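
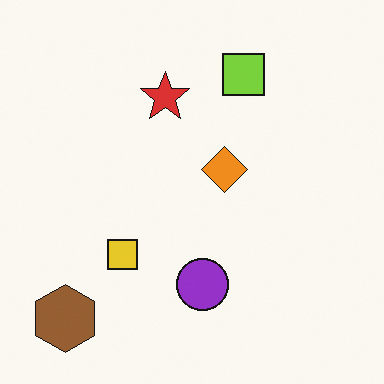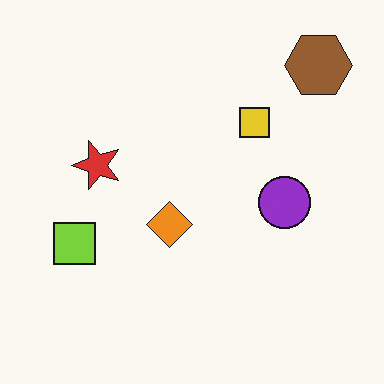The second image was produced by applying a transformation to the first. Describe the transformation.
This is the original image transposed (reflected across the top-left ↔ bottom-right diagonal).

Shapes have swapped their row and column positions — what was in the top-right is now in the bottom-left — a diagonal reflection.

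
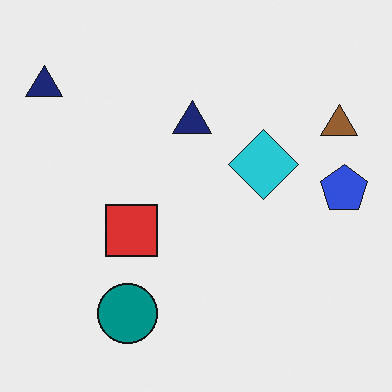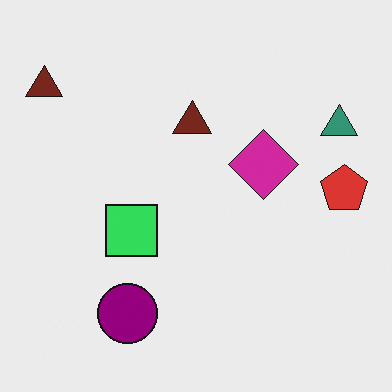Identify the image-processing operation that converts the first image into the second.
The transformation is: hue-shifted noticeably.

Every shape's color has rotated by the same amount around the hue wheel — a uniform hue shift.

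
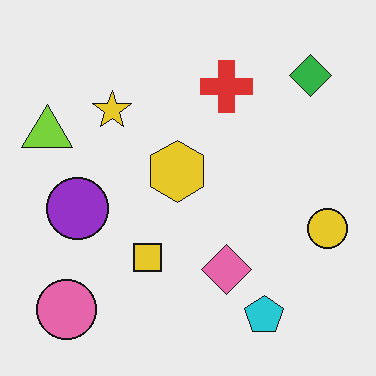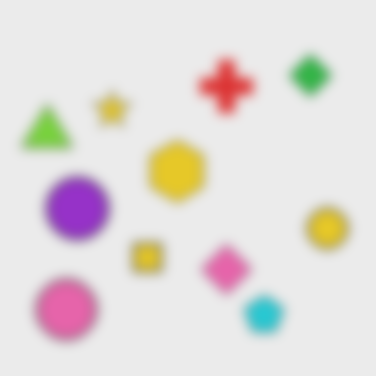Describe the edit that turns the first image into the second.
This is the original image heavily blurred.

Shape edges and outlines are uniformly softened across the whole image.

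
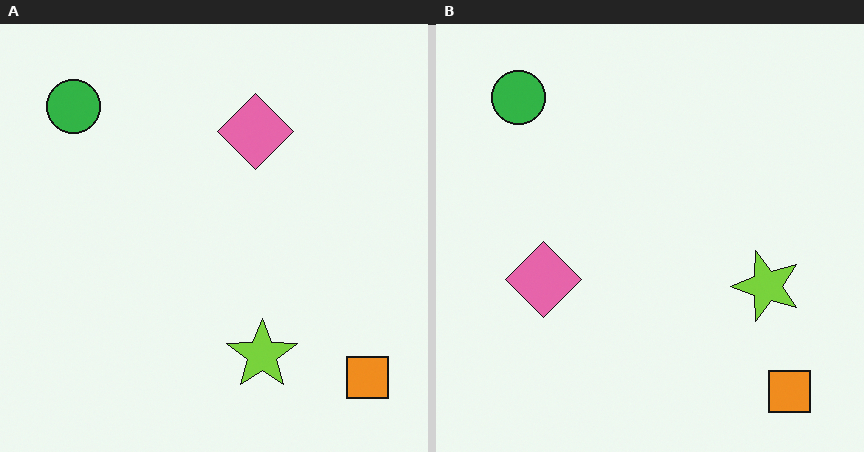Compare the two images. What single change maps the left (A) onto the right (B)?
Transposed (reflected across the top-left ↔ bottom-right diagonal).

Shapes have swapped their row and column positions — what was in the top-right is now in the bottom-left — a diagonal reflection.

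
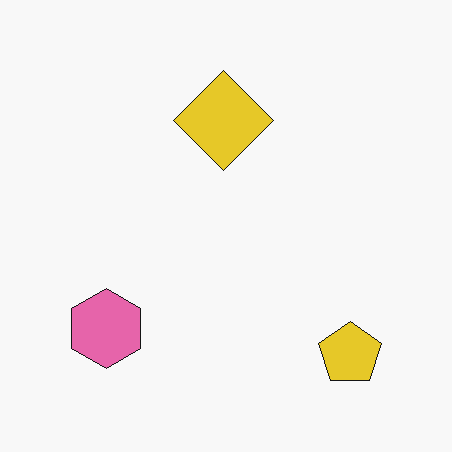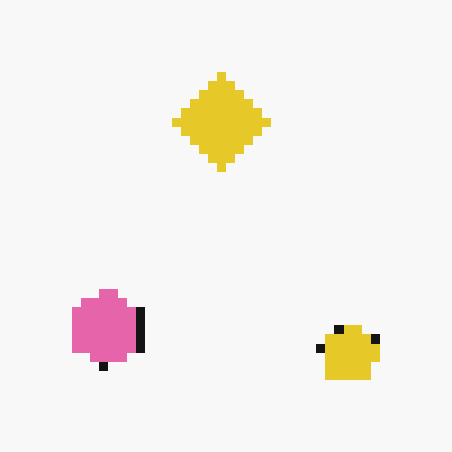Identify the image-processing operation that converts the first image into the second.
The image was coarsely pixelated.

Shapes are reduced to large square blocks; fine edges and outlines are lost — a downscale-then-upscale (mosaic) effect.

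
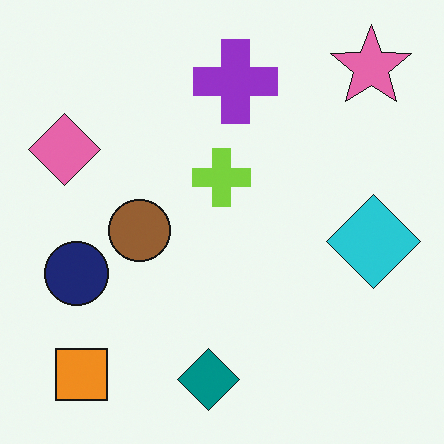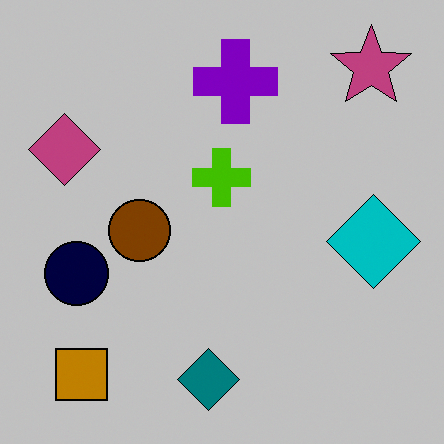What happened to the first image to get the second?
The second image is the first aggressively posterized.

Each flat color has snapped to a coarser quantized level — most visibly, the near-white background has dropped to a flat grey.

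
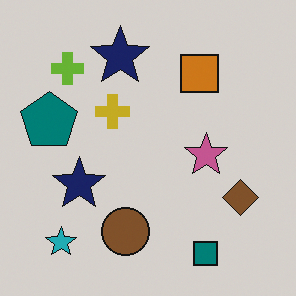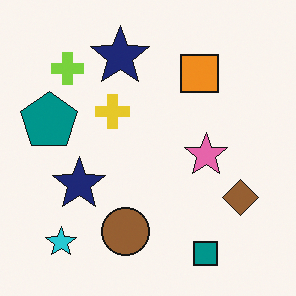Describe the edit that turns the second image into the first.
The image was darkened a little.

Every pixel — background and shapes alike — is uniformly darkened.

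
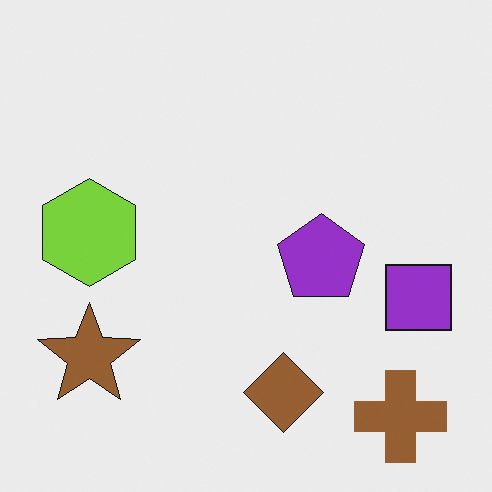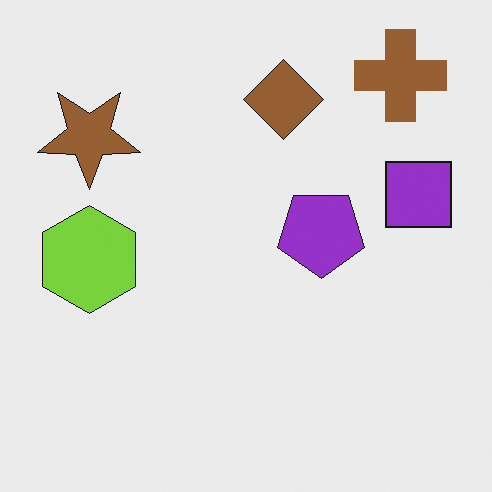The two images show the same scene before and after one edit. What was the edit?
The transformation is: flipped vertically (top ↔ bottom).

The brown cross is in the bottom-right of the first image and the top-right of the second — shapes on opposite sides of the horizontal midline have swapped in a mirror flip.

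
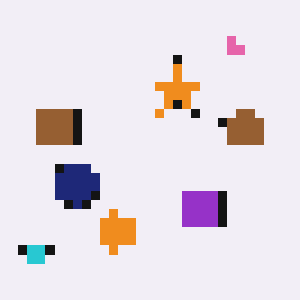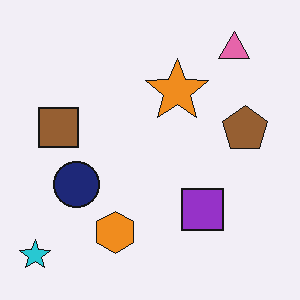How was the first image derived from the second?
This is the original image coarsely pixelated.

Shapes are reduced to large square blocks; fine edges and outlines are lost — a downscale-then-upscale (mosaic) effect.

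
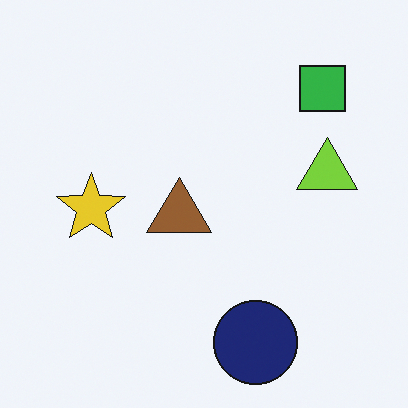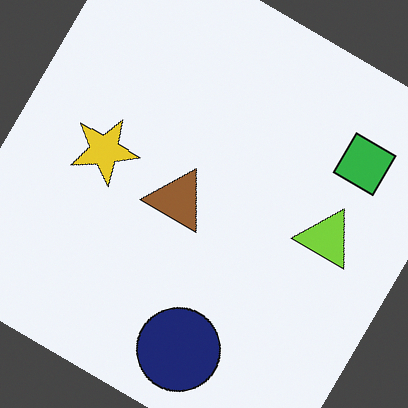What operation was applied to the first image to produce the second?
The image was rotated clockwise by a large amount — several tens of degrees.

Every shape is tilted by the same angle and the image corners show triangular fill wedges — a whole-image rotation by a non-right angle.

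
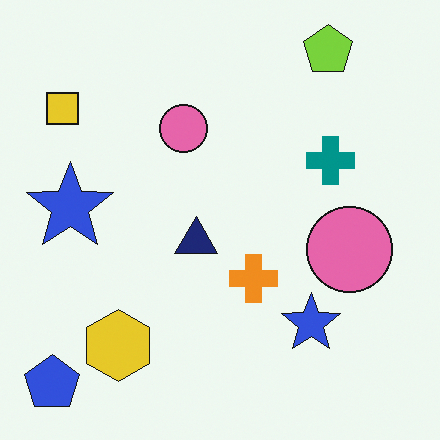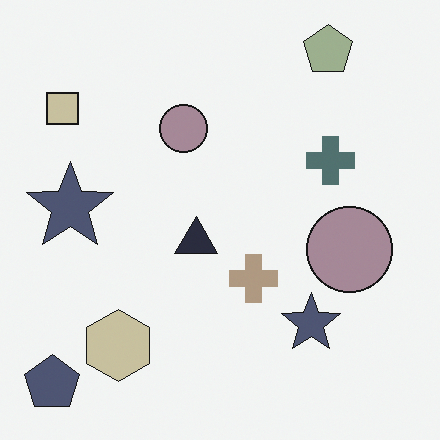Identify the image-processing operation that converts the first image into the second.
Heavily desaturated.

All colors are more muted and greyish — a global saturation change.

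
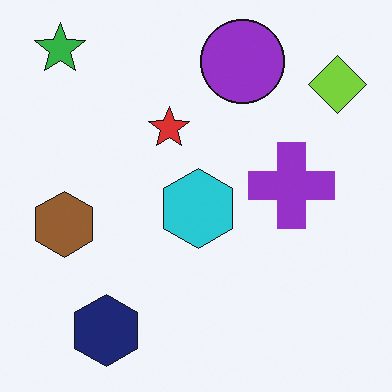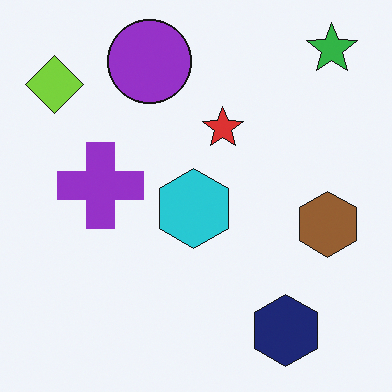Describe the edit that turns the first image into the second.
The second image is the first flipped horizontally (left ↔ right).

The lime diamond is in the top-right of the first image and the top-left of the second — shapes on opposite sides of the vertical midline have swapped in a mirror flip.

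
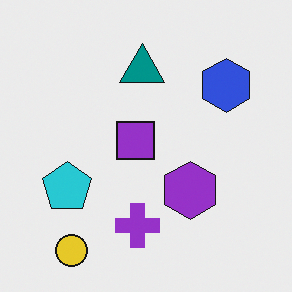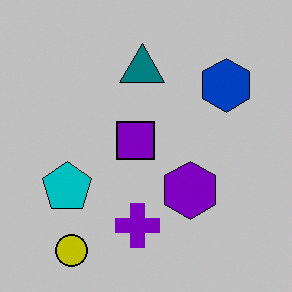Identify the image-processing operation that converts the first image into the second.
The image was heavily posterized to just a handful of flat colors.

Each flat color has snapped to a coarser quantized level — most visibly, the near-white background has dropped to a flat grey.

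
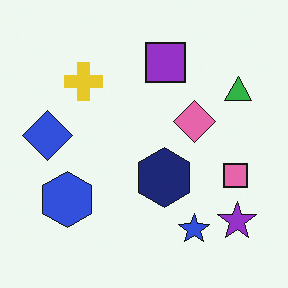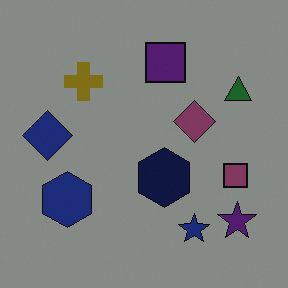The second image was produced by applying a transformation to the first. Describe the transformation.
It was substantially darkened.

Every pixel — background and shapes alike — is uniformly darkened.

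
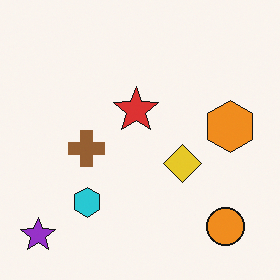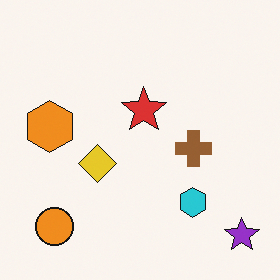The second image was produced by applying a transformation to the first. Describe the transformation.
This is the original image flipped horizontally (left ↔ right).

The purple star is in the bottom-left of the first image and the bottom-right of the second — shapes on opposite sides of the vertical midline have swapped in a mirror flip.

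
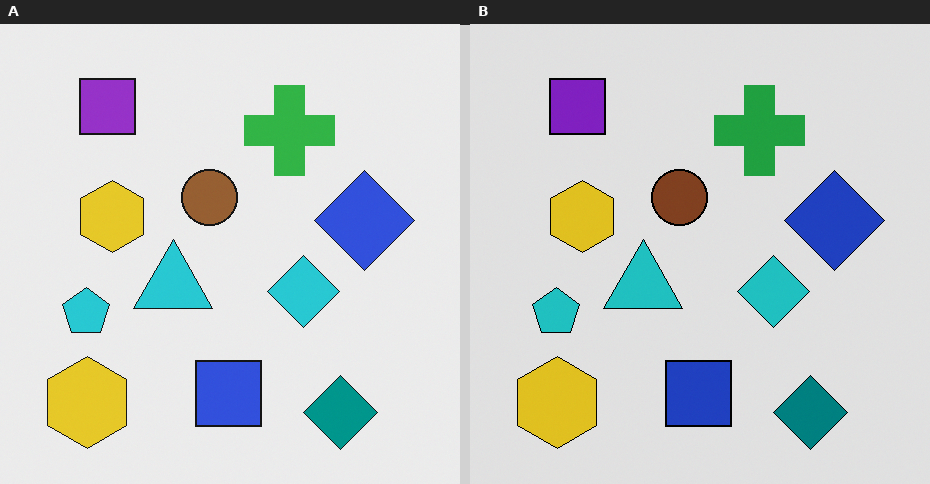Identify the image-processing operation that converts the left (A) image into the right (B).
Moderately posterized.

Each flat color has snapped to a coarser quantized level — most visibly, the near-white background has dropped to a flat grey.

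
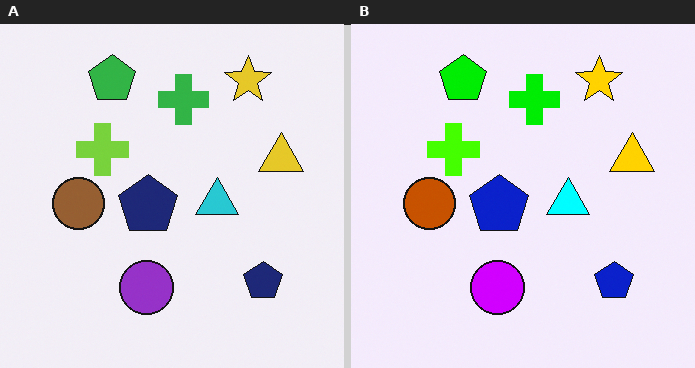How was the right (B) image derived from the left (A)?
It was heavily oversaturated.

All colors are more vivid — a global saturation change.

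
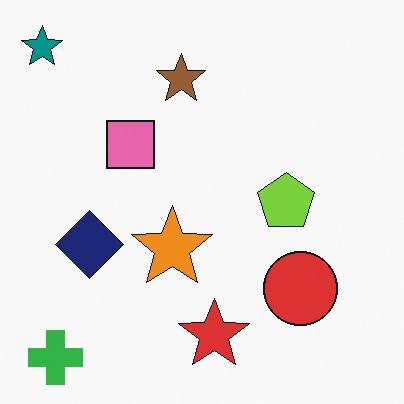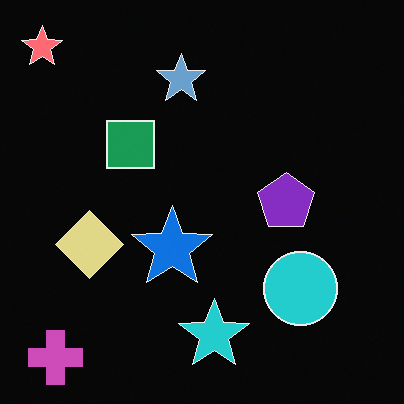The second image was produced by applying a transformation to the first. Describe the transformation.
Color-inverted (negative).

The light background has become dark and every shape's color is its complement — a photographic negative.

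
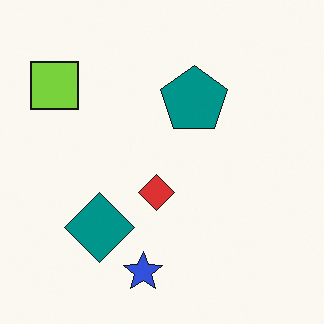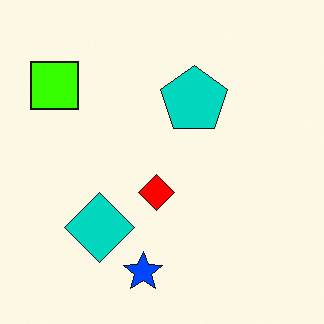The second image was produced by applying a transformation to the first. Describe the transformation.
It was made much more vivid (saturation change).

All colors are more vivid — a global saturation change.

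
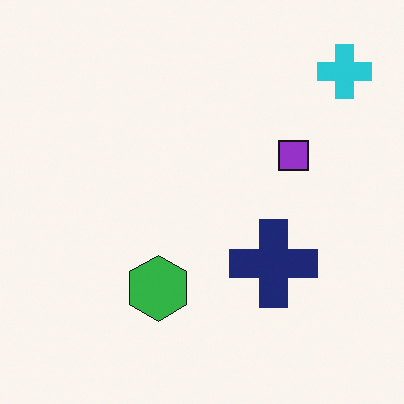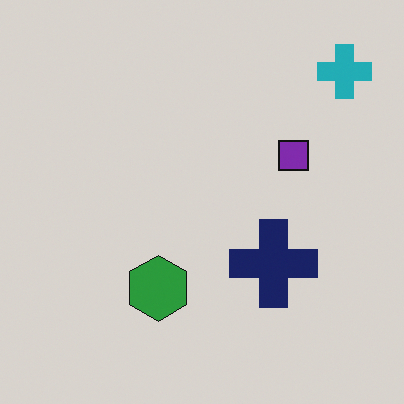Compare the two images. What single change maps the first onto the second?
This is the original image darkened a little.

Every pixel — background and shapes alike — is uniformly darkened.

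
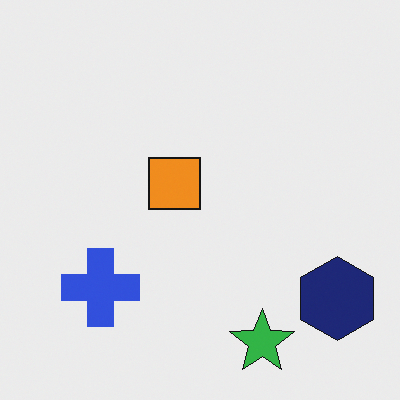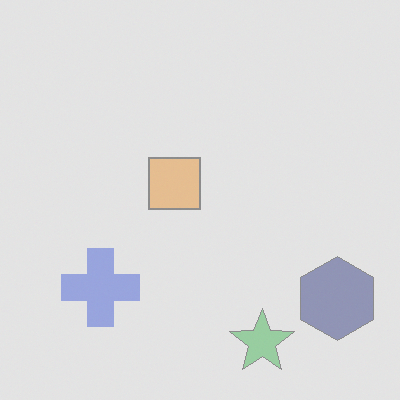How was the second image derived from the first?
The image was given much lower contrast.

Tones are pushed toward mid-grey across the whole image — a global contrast change.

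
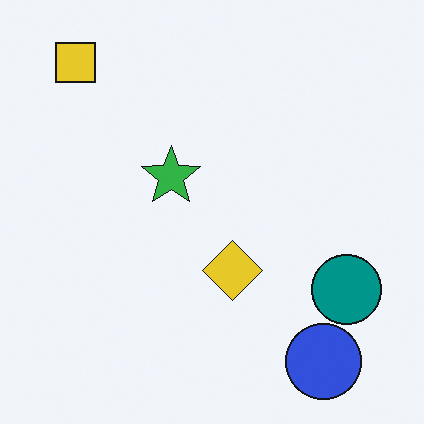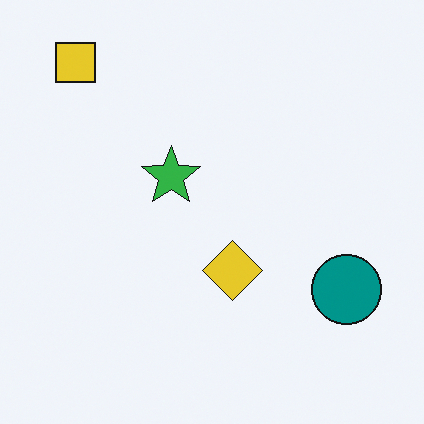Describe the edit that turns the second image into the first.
This is the original image overlaid with an additional blue circle.

A blue circle appears in the first image that is absent from the second.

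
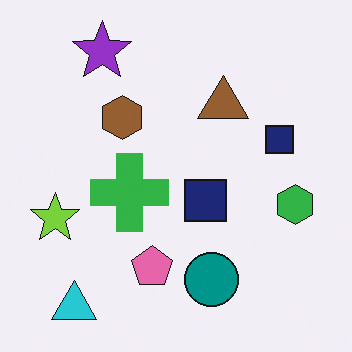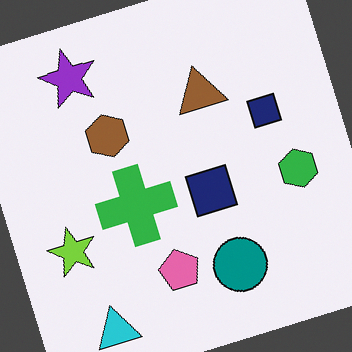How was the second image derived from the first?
This is the original image rotated counter-clockwise by a moderate amount.

Every shape is tilted by the same angle and the image corners show triangular fill wedges — a whole-image rotation by a non-right angle.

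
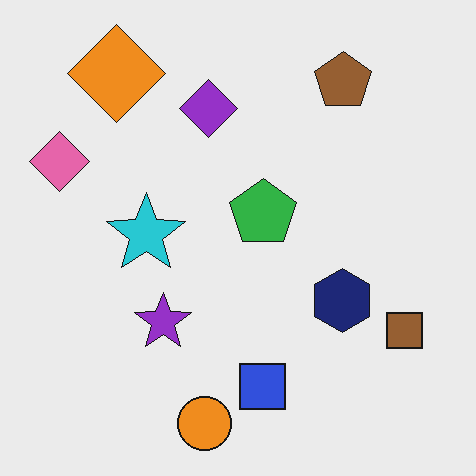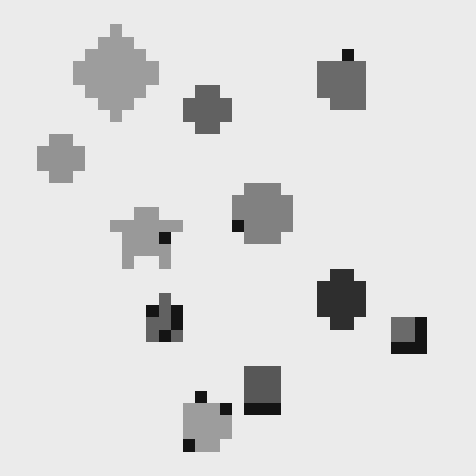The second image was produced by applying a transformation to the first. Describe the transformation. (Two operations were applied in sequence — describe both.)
It was converted to grayscale, then coarsely pixelated.

All color is removed — every shape is now a shade of grey. Shapes are reduced to large square blocks; fine edges and outlines are lost — a downscale-then-upscale (mosaic) effect.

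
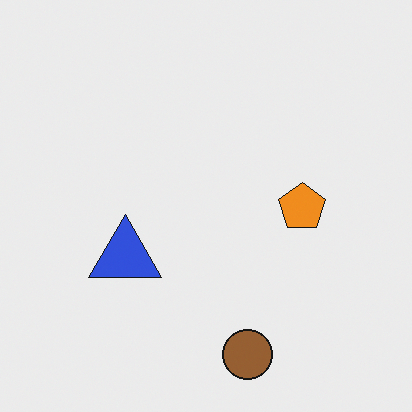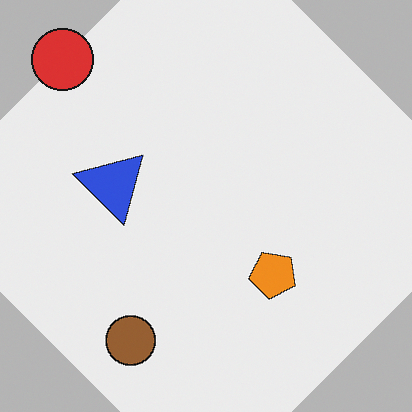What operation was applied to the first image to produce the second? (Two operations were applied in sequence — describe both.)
This is the original image rotated clockwise by a large amount — several tens of degrees, then overlaid with an additional red circle.

Every shape is tilted by the same angle and the image corners show triangular fill wedges — a whole-image rotation by a non-right angle. A red circle appears in the second image that is absent from the first.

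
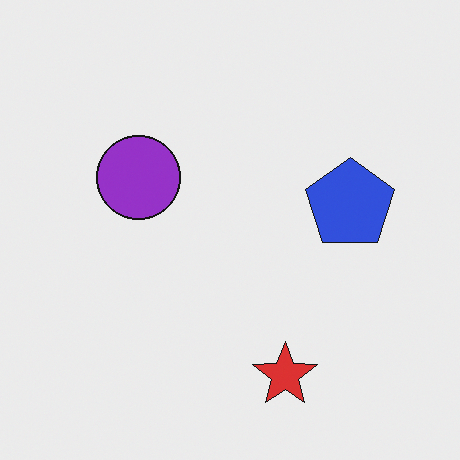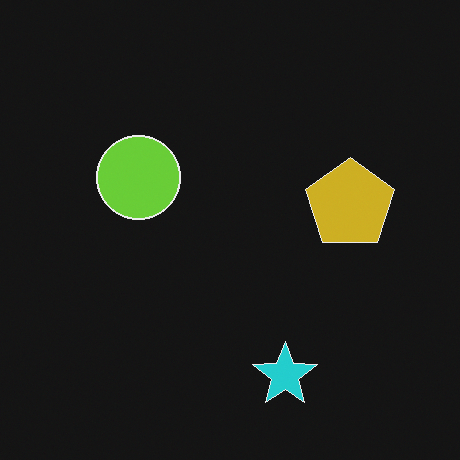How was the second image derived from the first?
Color-inverted (negative).

The light background has become dark and every shape's color is its complement — a photographic negative.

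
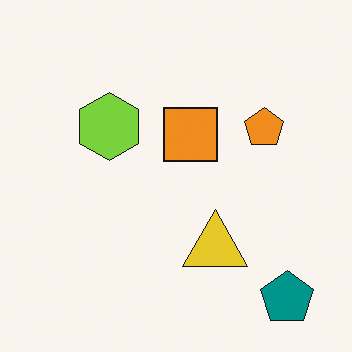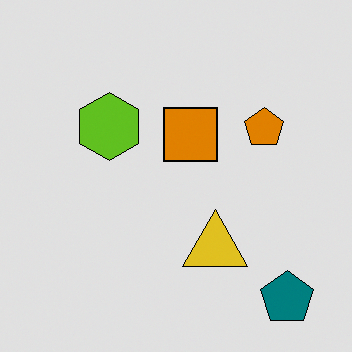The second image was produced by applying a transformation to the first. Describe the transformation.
The transformation is: moderately posterized.

Each flat color has snapped to a coarser quantized level — most visibly, the near-white background has dropped to a flat grey.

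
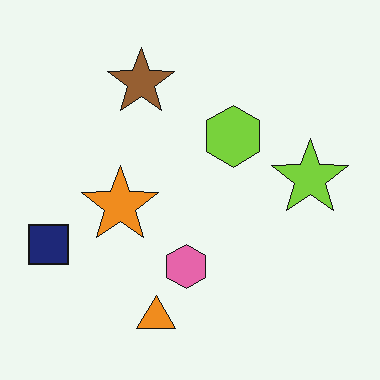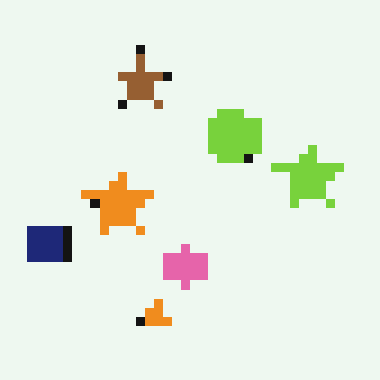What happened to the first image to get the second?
The transformation is: heavily pixelated into large blocks.

Shapes are reduced to large square blocks; fine edges and outlines are lost — a downscale-then-upscale (mosaic) effect.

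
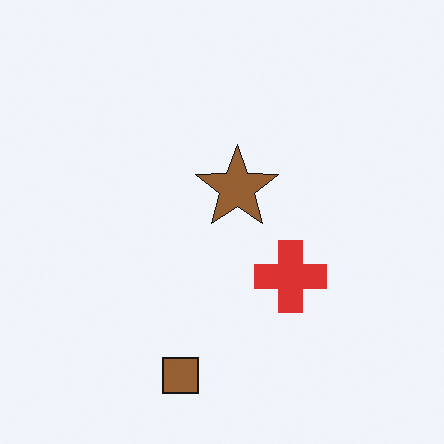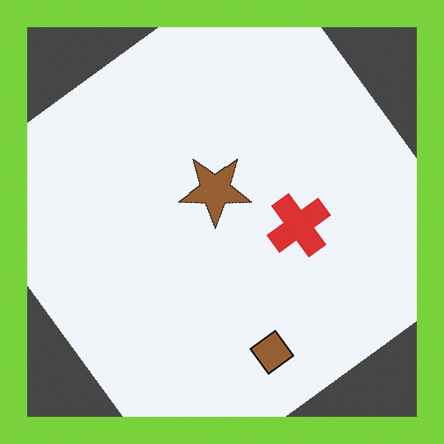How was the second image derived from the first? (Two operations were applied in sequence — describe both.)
It was rotated counter-clockwise by a large amount — several tens of degrees, then framed with a lime border.

Every shape is tilted by the same angle and the image corners show triangular fill wedges — a whole-image rotation by a non-right angle. A solid lime frame runs around the edge of the second image, with the content slightly shrunk inside it.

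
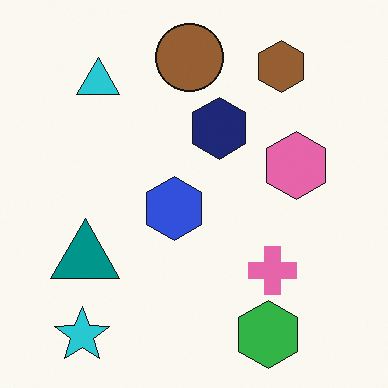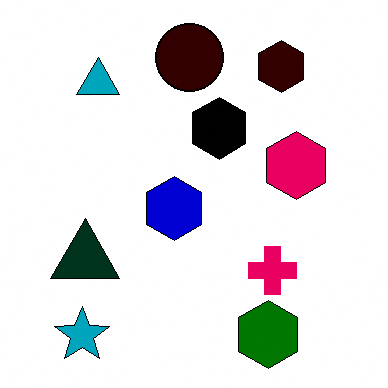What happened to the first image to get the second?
The second image is the first given much higher contrast.

Tones are pushed away from mid-grey across the whole image — a global contrast change.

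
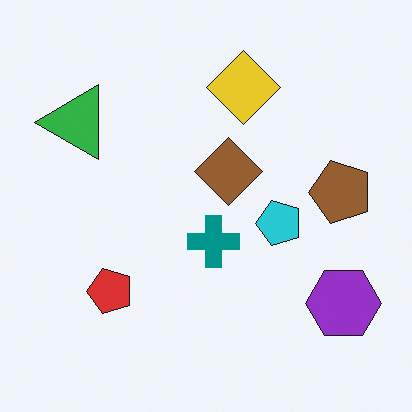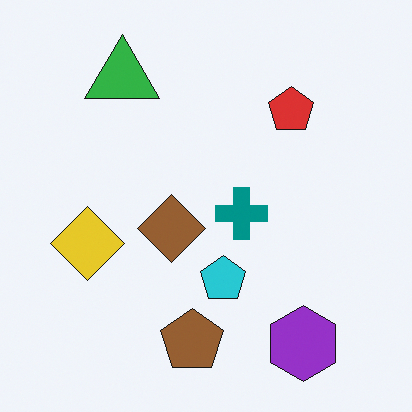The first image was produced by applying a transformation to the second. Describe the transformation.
The image was transposed (reflected across the top-left ↔ bottom-right diagonal).

Shapes have swapped their row and column positions — what was in the top-right is now in the bottom-left — a diagonal reflection.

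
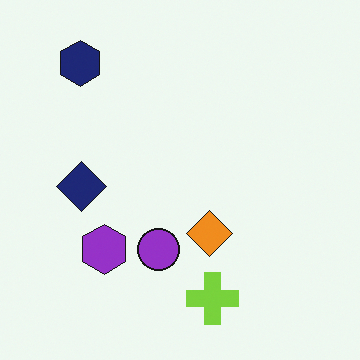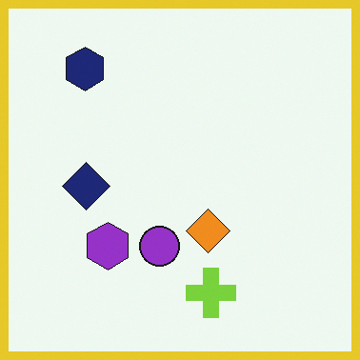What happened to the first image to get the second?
Framed with a yellow border.

A solid yellow frame runs around the edge of the second image, with the content slightly shrunk inside it.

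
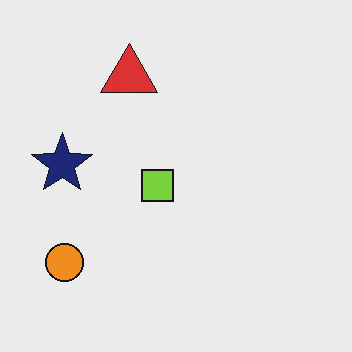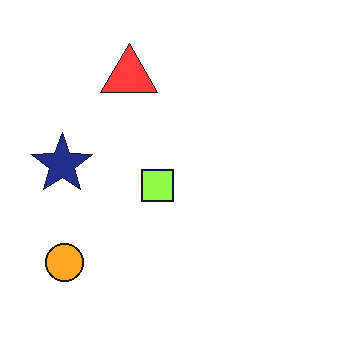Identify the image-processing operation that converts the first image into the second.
The second image is the first slightly brightened.

Every pixel — background and shapes alike — is uniformly brightened.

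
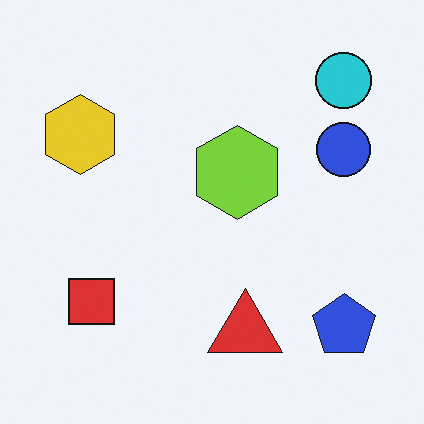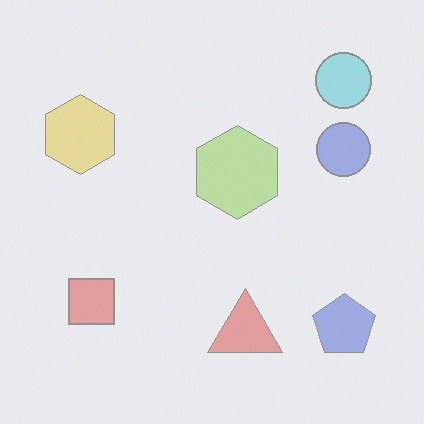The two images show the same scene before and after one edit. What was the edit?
The image was washed out (contrast reduced).

Tones are pushed toward mid-grey across the whole image — a global contrast change.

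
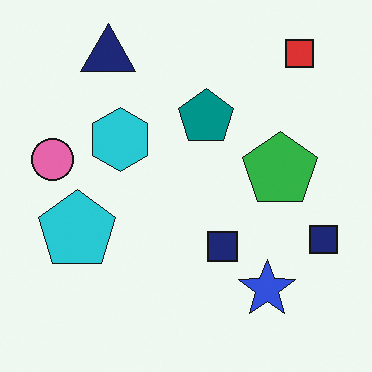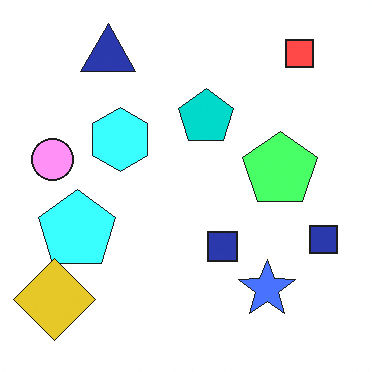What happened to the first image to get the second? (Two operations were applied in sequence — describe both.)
The image was noticeably brightened, then overlaid with an additional yellow diamond.

Every pixel — background and shapes alike — is uniformly brightened. A yellow diamond appears in the second image that is absent from the first.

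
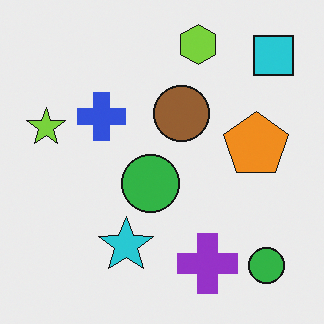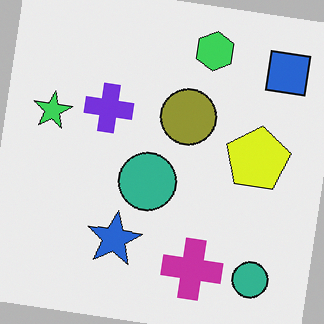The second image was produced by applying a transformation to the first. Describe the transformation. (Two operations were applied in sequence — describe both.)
It was hue-shifted by a small amount, then rotated clockwise by a small amount.

Every shape's color has rotated by the same amount around the hue wheel — a uniform hue shift. Every shape is tilted by the same angle and the image corners show triangular fill wedges — a whole-image rotation by a non-right angle.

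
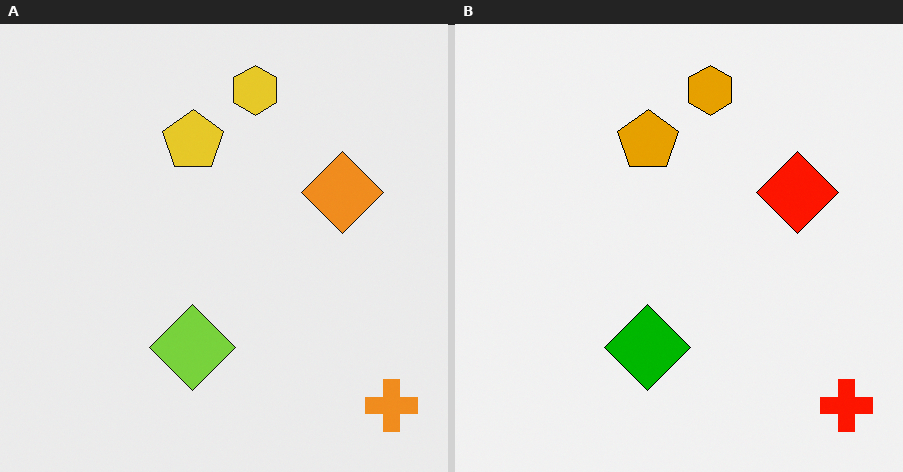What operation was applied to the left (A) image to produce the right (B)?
Given much higher contrast.

Tones are pushed away from mid-grey across the whole image — a global contrast change.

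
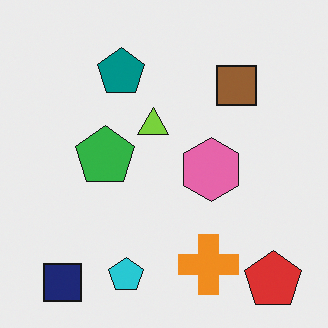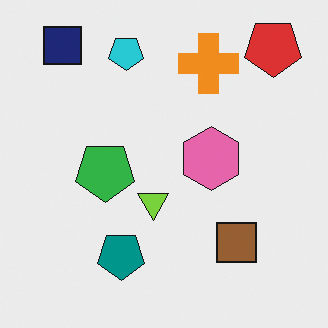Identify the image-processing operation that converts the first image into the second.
The image was flipped vertically (top ↔ bottom).

The navy square is in the bottom-left of the first image and the top-left of the second — shapes on opposite sides of the horizontal midline have swapped in a mirror flip.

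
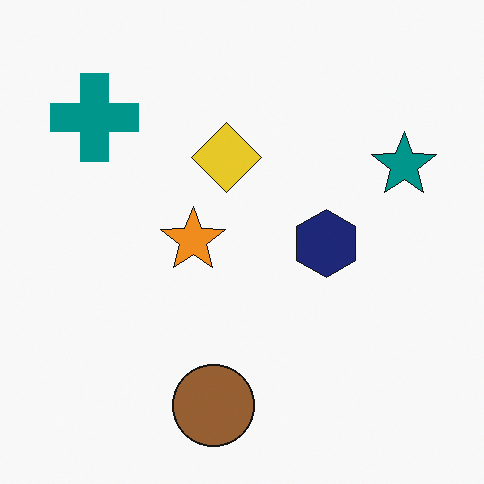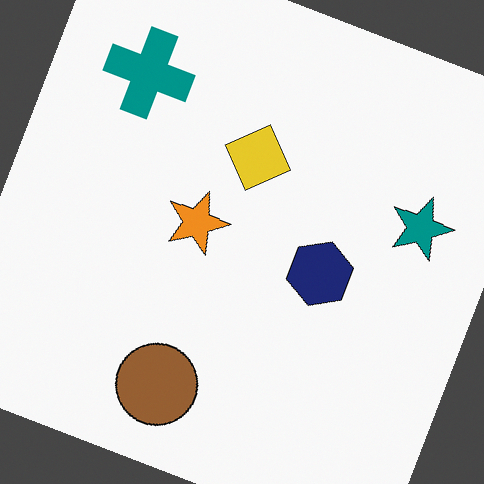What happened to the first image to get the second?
Rotated clockwise by a moderate amount.

Every shape is tilted by the same angle and the image corners show triangular fill wedges — a whole-image rotation by a non-right angle.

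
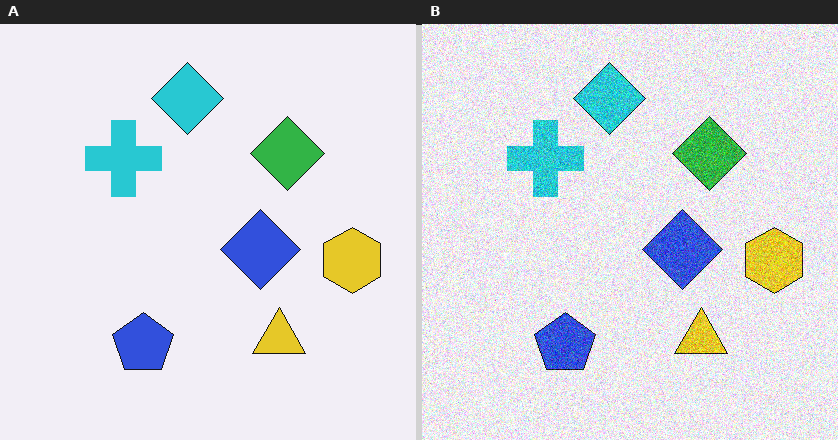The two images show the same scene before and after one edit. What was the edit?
The image was degraded with strong gaussian noise.

Random speckle covers the whole image, including the flat background.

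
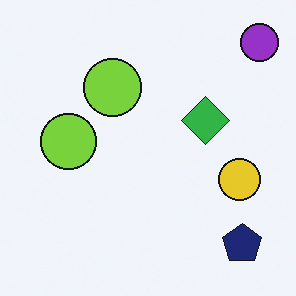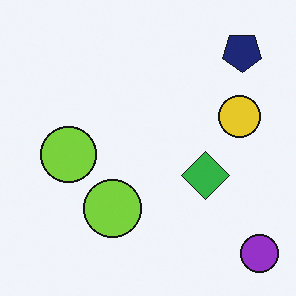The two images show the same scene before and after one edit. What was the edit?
The transformation is: flipped vertically (top ↔ bottom).

The purple circle is in the top-right of the first image and the bottom-right of the second — shapes on opposite sides of the horizontal midline have swapped in a mirror flip.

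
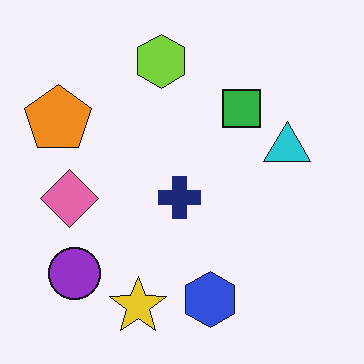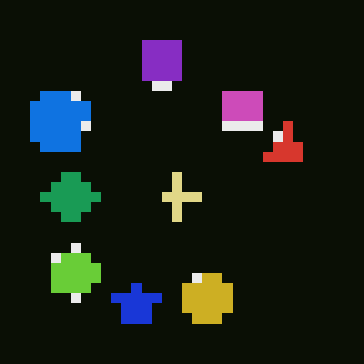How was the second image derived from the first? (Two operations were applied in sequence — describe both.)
It was heavily pixelated into large blocks, then color-inverted (negative).

Shapes are reduced to large square blocks; fine edges and outlines are lost — a downscale-then-upscale (mosaic) effect. The light background has become dark and every shape's color is its complement — a photographic negative.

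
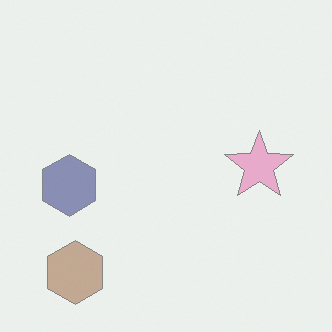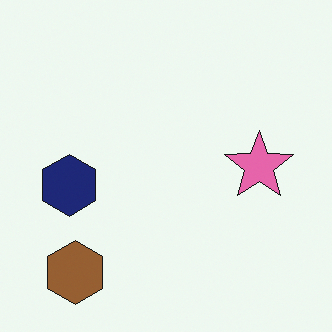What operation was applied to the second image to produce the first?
This is the original image given much lower contrast.

Tones are pushed toward mid-grey across the whole image — a global contrast change.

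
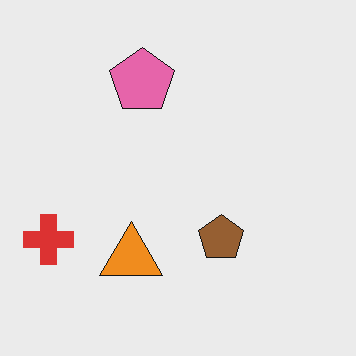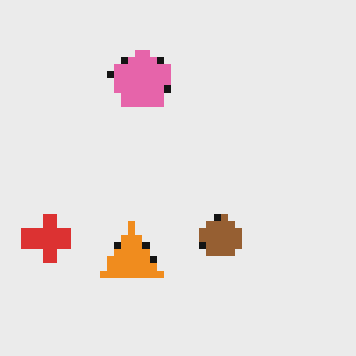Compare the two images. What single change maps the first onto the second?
The transformation is: pixelated into visible square blocks.

Shapes are reduced to large square blocks; fine edges and outlines are lost — a downscale-then-upscale (mosaic) effect.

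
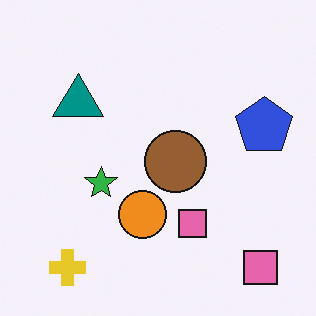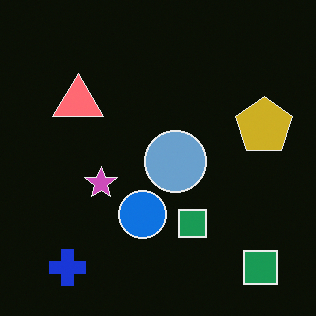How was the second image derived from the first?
The transformation is: color-inverted (negative).

The light background has become dark and every shape's color is its complement — a photographic negative.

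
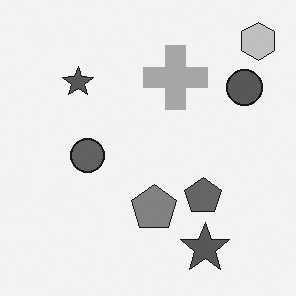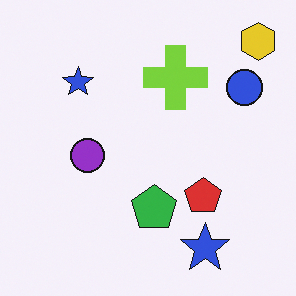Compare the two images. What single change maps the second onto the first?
It was converted to grayscale.

All color is removed — every shape is now a shade of grey.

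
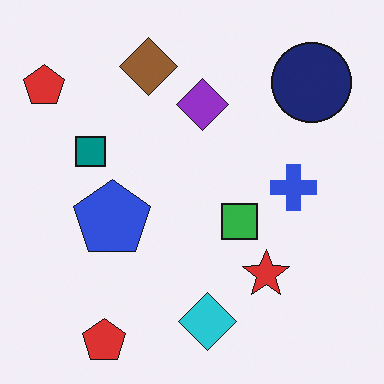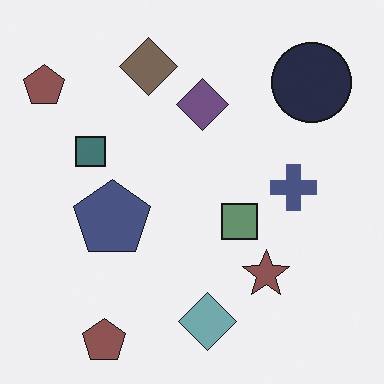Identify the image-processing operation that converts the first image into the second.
The second image is the first made much more muted (saturation change).

All colors are more muted and greyish — a global saturation change.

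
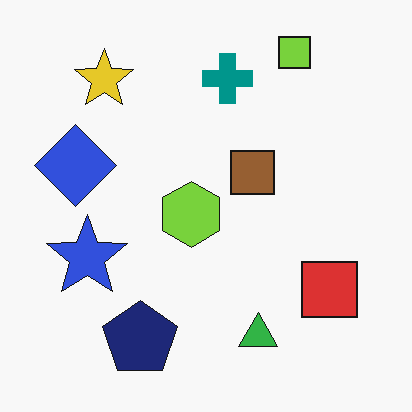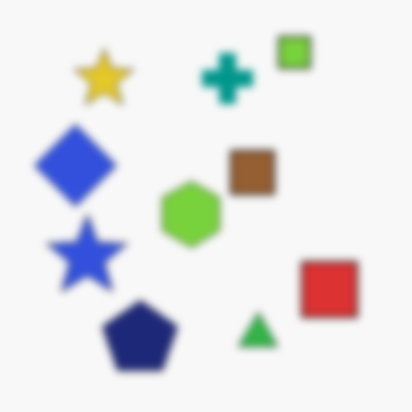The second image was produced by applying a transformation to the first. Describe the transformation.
This is the original image moderately blurred.

Shape edges and outlines are uniformly softened across the whole image.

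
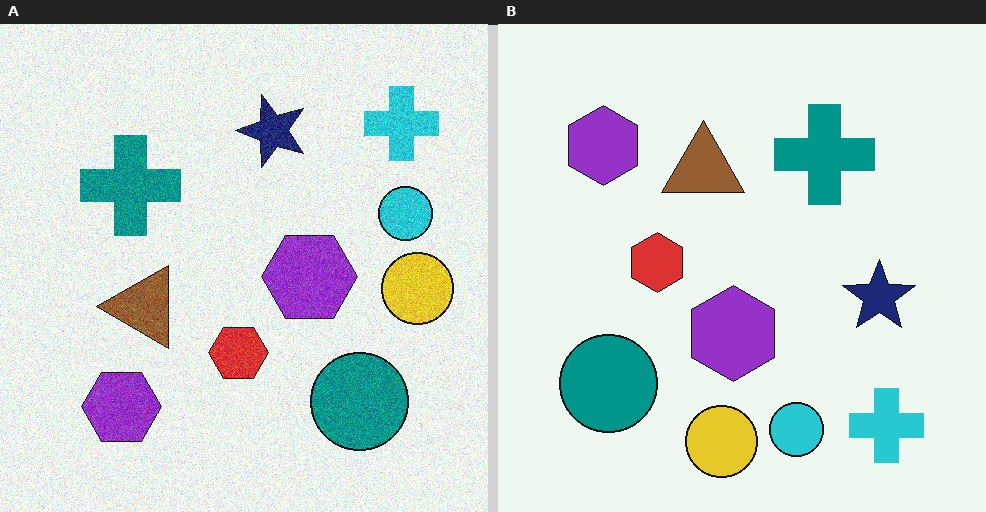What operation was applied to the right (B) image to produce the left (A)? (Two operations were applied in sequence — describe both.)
This is the original image rotated 90° counter-clockwise, then degraded with visible gaussian noise.

The cyan cross sits in the bottom-right of the right (B) image and the top-right of the left (A) — consistent with a whole-image 90° counter-clockwise rotation. Random speckle covers the whole image, including the flat background.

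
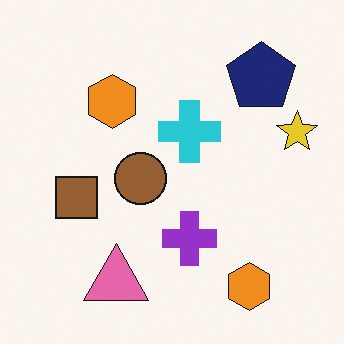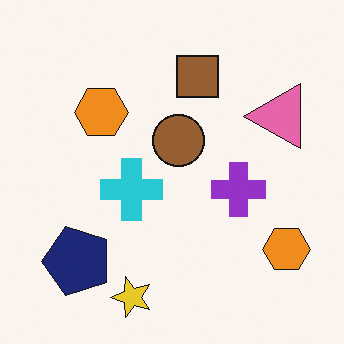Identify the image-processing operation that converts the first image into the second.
It was transposed (reflected across the top-left ↔ bottom-right diagonal).

Shapes have swapped their row and column positions — what was in the top-right is now in the bottom-left — a diagonal reflection.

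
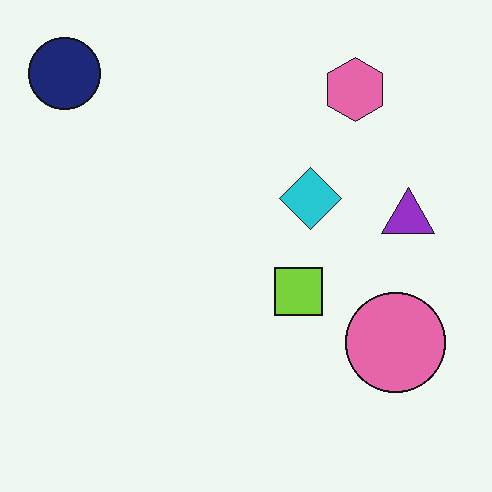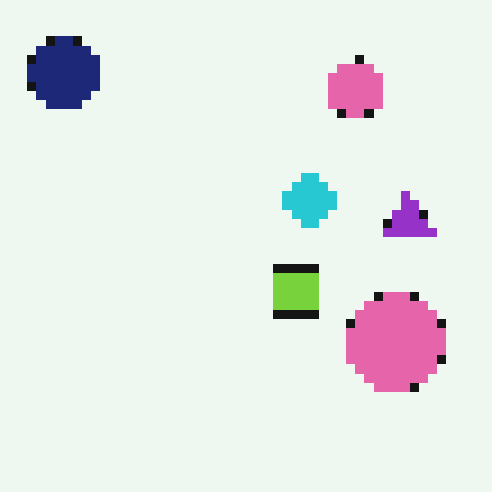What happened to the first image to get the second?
Coarsely pixelated.

Shapes are reduced to large square blocks; fine edges and outlines are lost — a downscale-then-upscale (mosaic) effect.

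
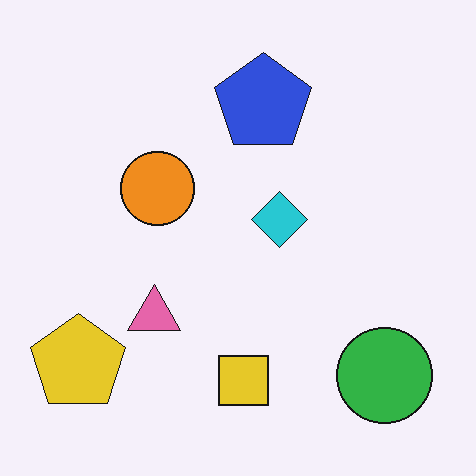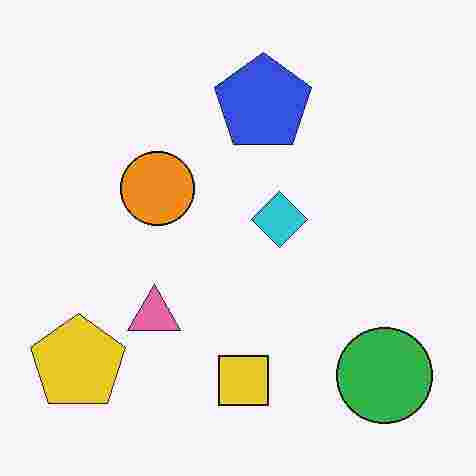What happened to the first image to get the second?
It was heavily JPEG-compressed with obvious blocking artifacts.

Blocky 8×8 compression artifacts appear around shape edges and the flat background shows ringing — characteristic JPEG degradation.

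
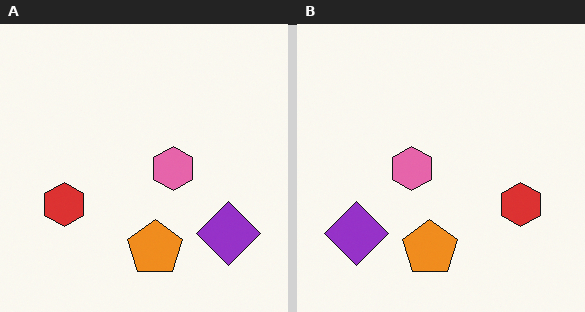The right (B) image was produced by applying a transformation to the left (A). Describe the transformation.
Flipped horizontally (left ↔ right).

The purple diamond is in the bottom-right of the left (A) image and the bottom-left of the right (B) — shapes on opposite sides of the vertical midline have swapped in a mirror flip.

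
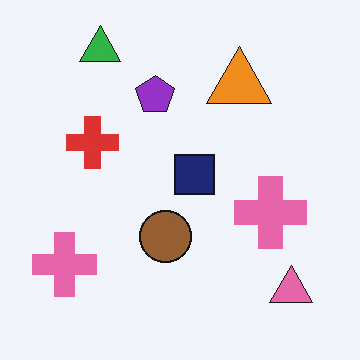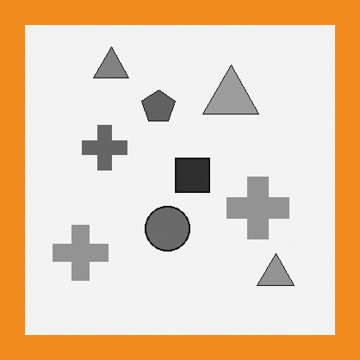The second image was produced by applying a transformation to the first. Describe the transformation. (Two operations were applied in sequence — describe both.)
The image was converted to grayscale, then framed with a orange border.

All color is removed — every shape is now a shade of grey. A solid orange frame runs around the edge of the second image, with the content slightly shrunk inside it.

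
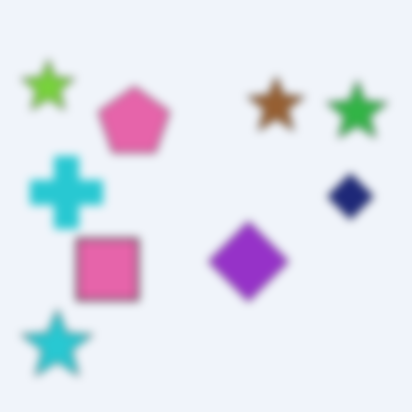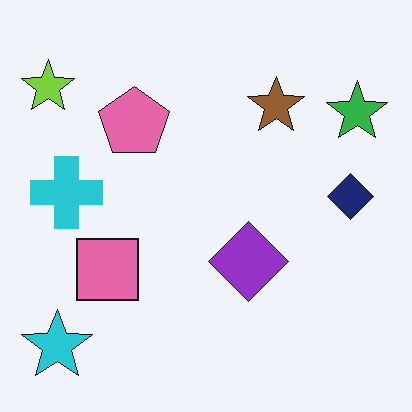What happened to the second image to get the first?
The image was moderately blurred.

Shape edges and outlines are uniformly softened across the whole image.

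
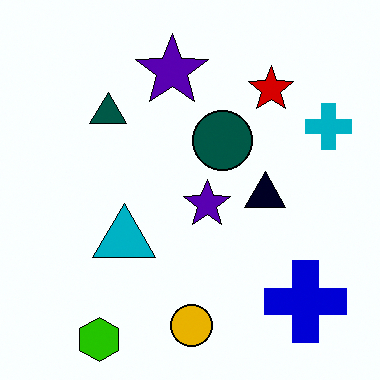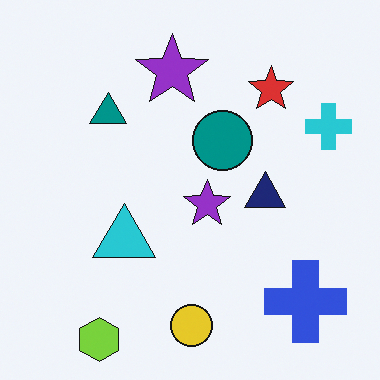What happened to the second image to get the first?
This is the original image given much higher contrast.

Tones are pushed away from mid-grey across the whole image — a global contrast change.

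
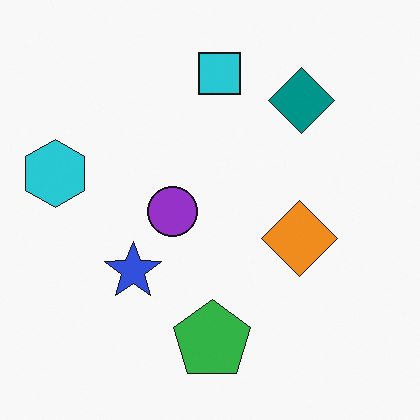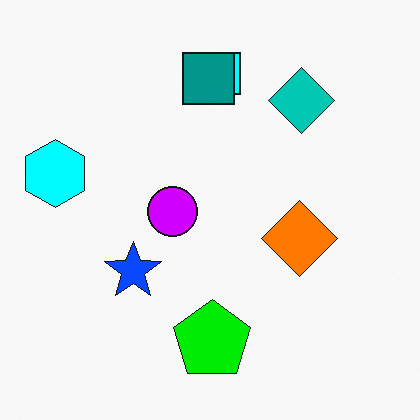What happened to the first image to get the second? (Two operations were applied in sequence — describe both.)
The transformation is: heavily oversaturated, then overlaid with an additional teal square.

All colors are more vivid — a global saturation change. A teal square appears in the second image that is absent from the first.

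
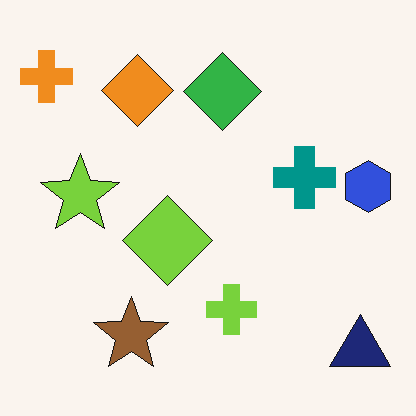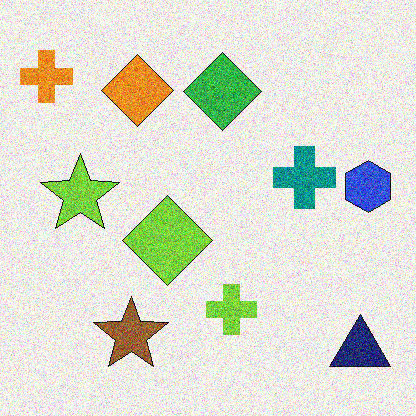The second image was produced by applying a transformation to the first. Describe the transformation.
It was degraded with strong gaussian noise.

Random speckle covers the whole image, including the flat background.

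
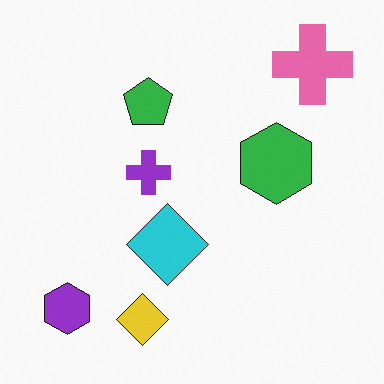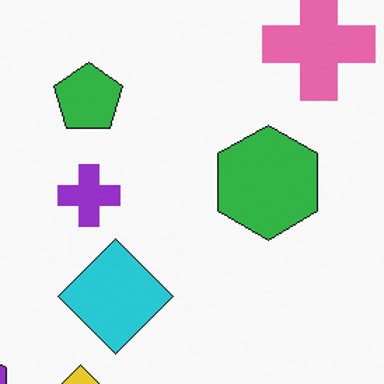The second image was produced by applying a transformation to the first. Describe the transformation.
The second image is the first cropped to a modestly smaller region and rescaled.

The visible shapes are larger and the field of view is narrower; shapes near the original edges may be partly or wholly outside the frame — a crop-and-rescale.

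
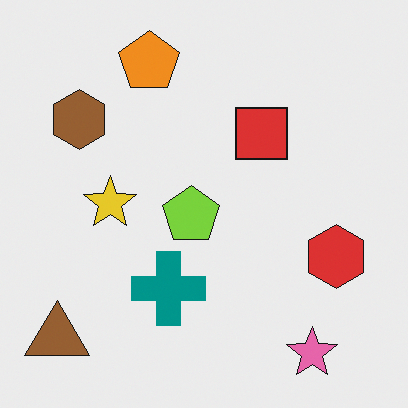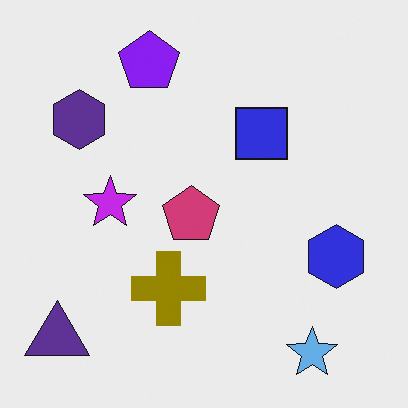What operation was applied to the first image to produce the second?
Hue-shifted by a large amount.

Every shape's color has rotated by the same amount around the hue wheel — a uniform hue shift.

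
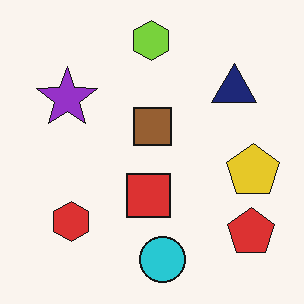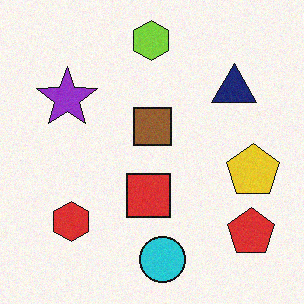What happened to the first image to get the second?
It was degraded with subtle gaussian noise.

Random speckle covers the whole image, including the flat background.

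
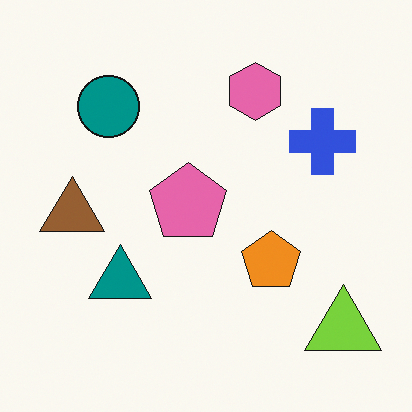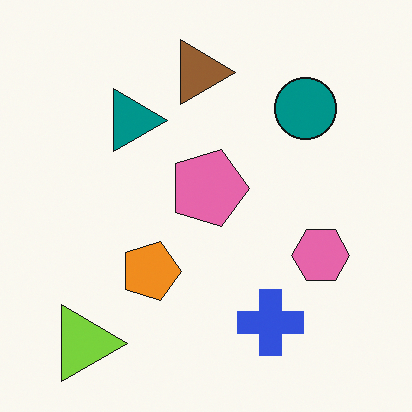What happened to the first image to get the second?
The image was rotated 90° clockwise.

The lime triangle sits in the bottom-right of the first image and the bottom-left of the second — consistent with a whole-image 90° clockwise rotation.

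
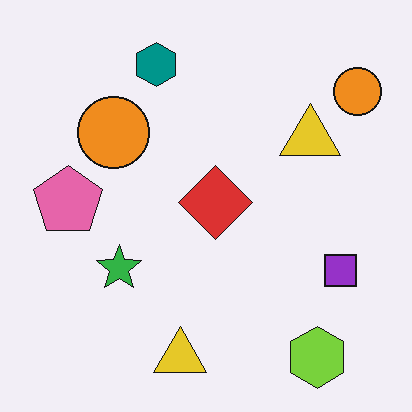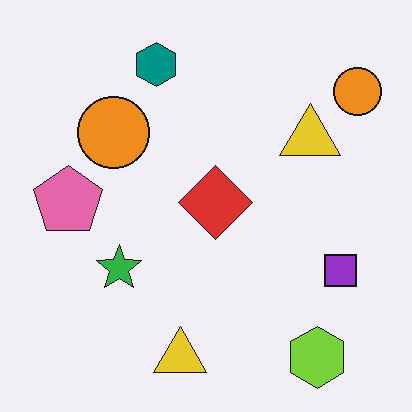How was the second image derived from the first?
The image was given moderate JPEG compression.

Blocky 8×8 compression artifacts appear around shape edges and the flat background shows ringing — characteristic JPEG degradation.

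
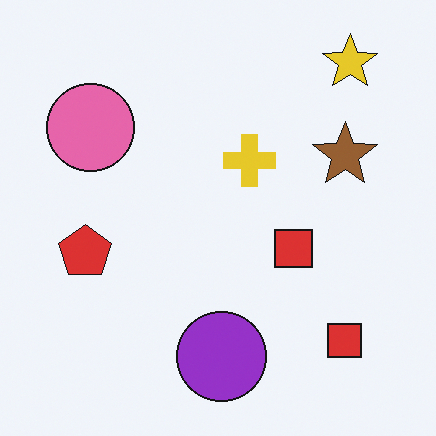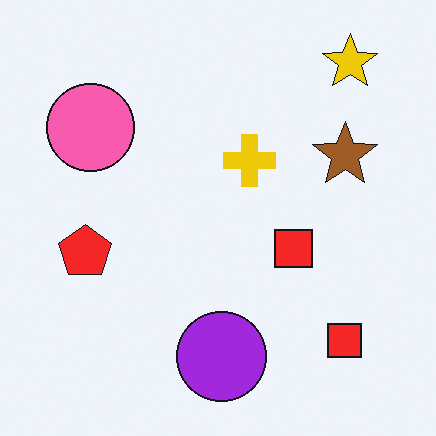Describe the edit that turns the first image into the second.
The image was slightly oversaturated.

All colors are more vivid — a global saturation change.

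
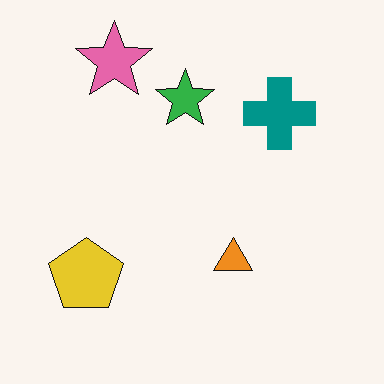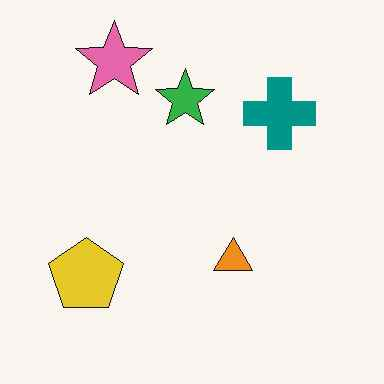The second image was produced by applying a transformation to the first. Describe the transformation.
The second image is the first JPEG-compressed with visible artifacts.

Blocky 8×8 compression artifacts appear around shape edges and the flat background shows ringing — characteristic JPEG degradation.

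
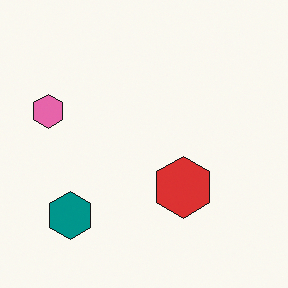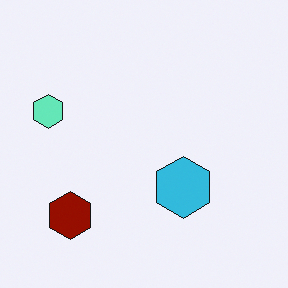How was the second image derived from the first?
Hue-shifted by a large amount.

Every shape's color has rotated by the same amount around the hue wheel — a uniform hue shift.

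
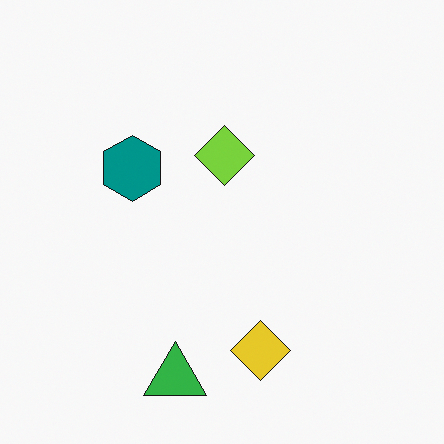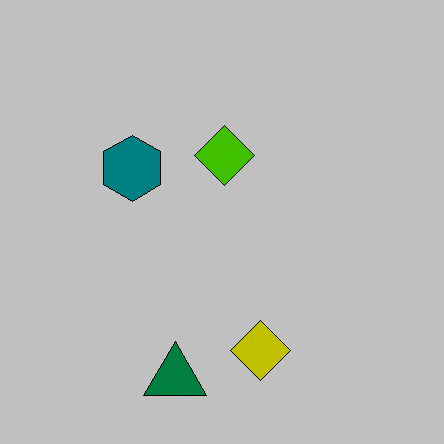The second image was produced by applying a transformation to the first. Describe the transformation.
Aggressively posterized.

Each flat color has snapped to a coarser quantized level — most visibly, the near-white background has dropped to a flat grey.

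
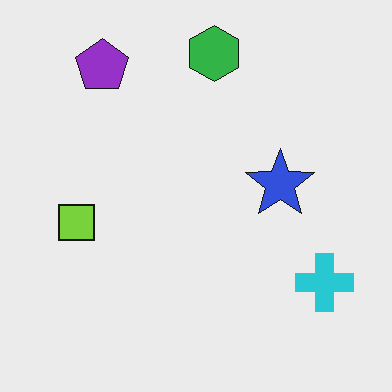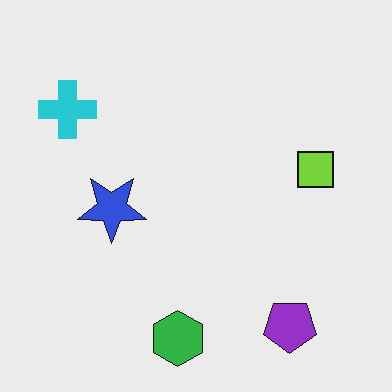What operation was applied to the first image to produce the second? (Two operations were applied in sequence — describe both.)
The image was rotated 180°, then given moderate JPEG compression.

The purple pentagon sits in the top-left of the first image and the bottom-right of the second — consistent with a whole-image 180° rotation. Blocky 8×8 compression artifacts appear around shape edges and the flat background shows ringing — characteristic JPEG degradation.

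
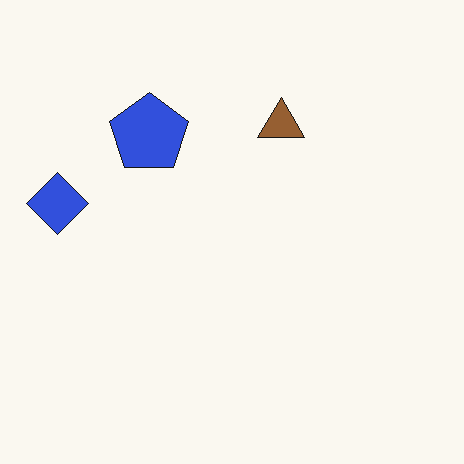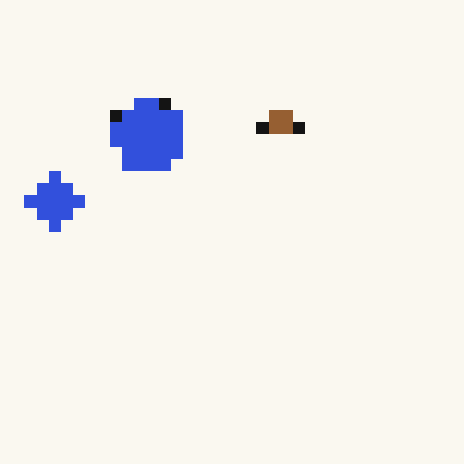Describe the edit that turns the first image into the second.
The second image is the first coarsely pixelated.

Shapes are reduced to large square blocks; fine edges and outlines are lost — a downscale-then-upscale (mosaic) effect.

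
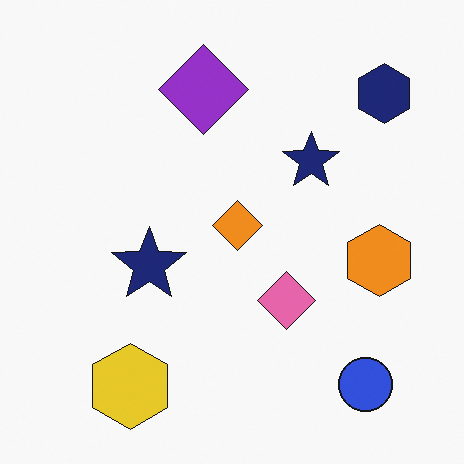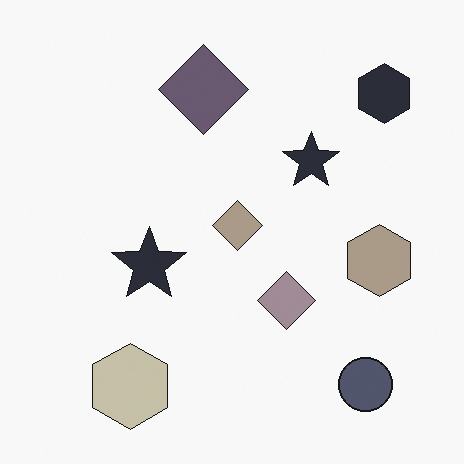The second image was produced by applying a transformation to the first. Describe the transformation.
Heavily desaturated.

All colors are more muted and greyish — a global saturation change.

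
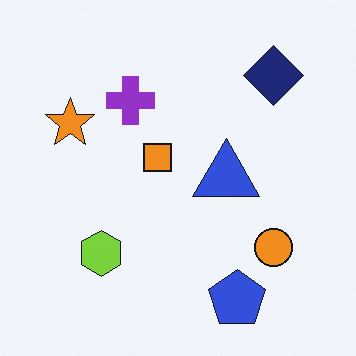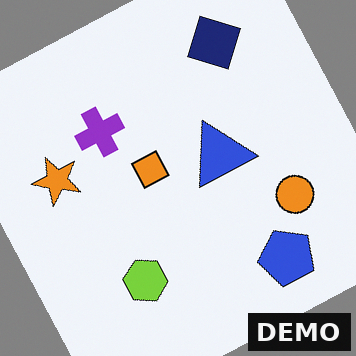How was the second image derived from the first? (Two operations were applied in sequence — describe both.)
The image was rotated counter-clockwise by a clearly visible amount, then watermarked with the text "DEMO" in the lower-right corner.

Every shape is tilted by the same angle and the image corners show triangular fill wedges — a whole-image rotation by a non-right angle. A dark label reading "DEMO" appears in the lower-right corner.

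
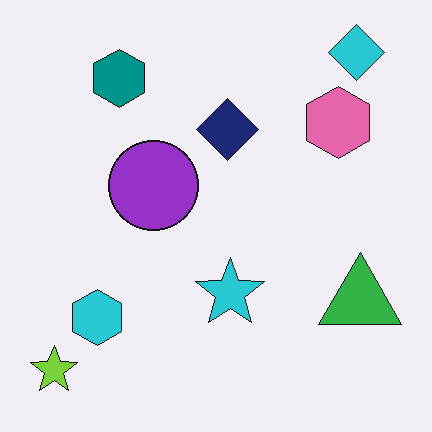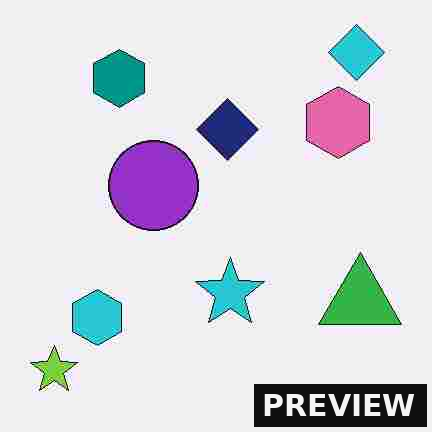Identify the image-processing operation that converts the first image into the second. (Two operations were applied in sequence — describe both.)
The transformation is: degraded with heavy JPEG compression, then watermarked with the text "PREVIEW" in the lower-right corner.

Blocky 8×8 compression artifacts appear around shape edges and the flat background shows ringing — characteristic JPEG degradation. A dark label reading "PREVIEW" appears in the lower-right corner.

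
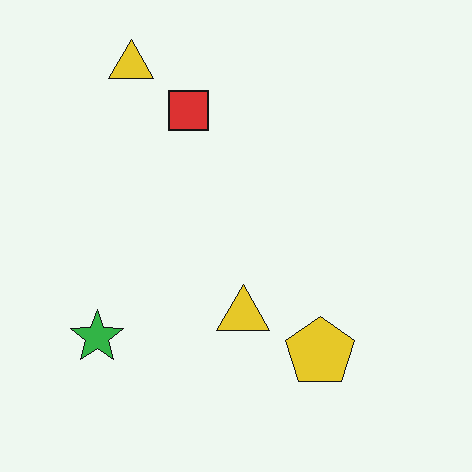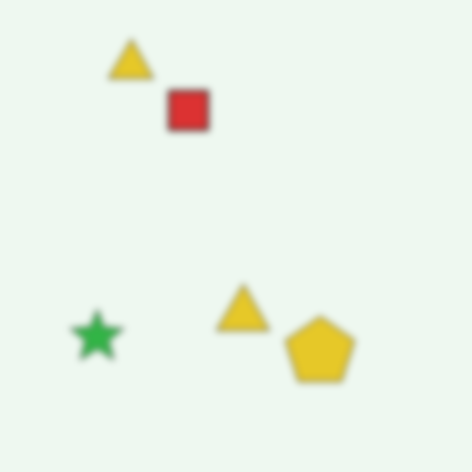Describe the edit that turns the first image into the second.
This is the original image noticeably gaussian-blurred.

Shape edges and outlines are uniformly softened across the whole image.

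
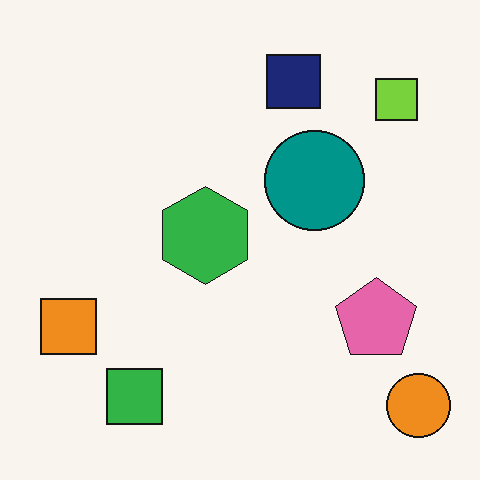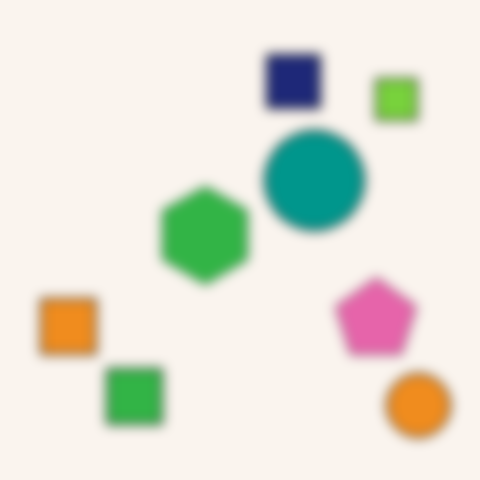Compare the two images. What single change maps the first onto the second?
Heavily blurred.

Shape edges and outlines are uniformly softened across the whole image.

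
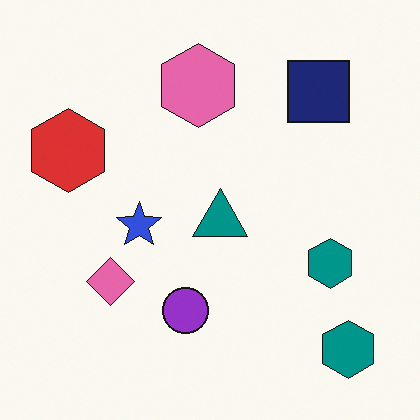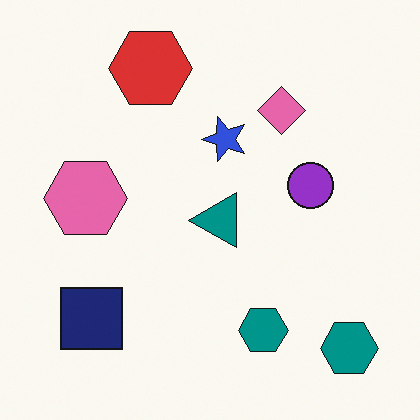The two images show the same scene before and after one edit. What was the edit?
Transposed (reflected across the top-left ↔ bottom-right diagonal).

Shapes have swapped their row and column positions — what was in the top-right is now in the bottom-left — a diagonal reflection.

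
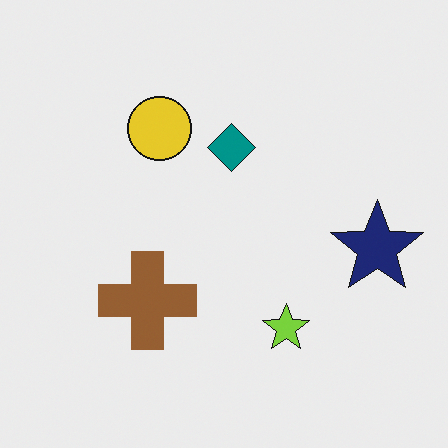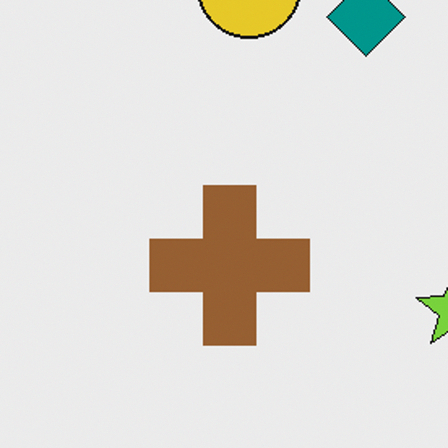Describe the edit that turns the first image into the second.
Cropped to a noticeably smaller region and rescaled.

The visible shapes are larger and the field of view is narrower; shapes near the original edges may be partly or wholly outside the frame — a crop-and-rescale.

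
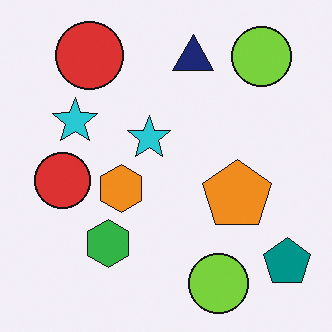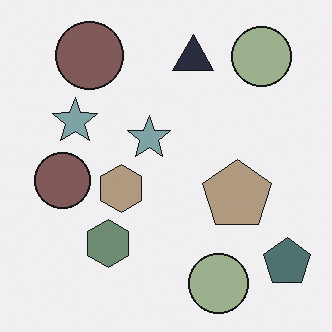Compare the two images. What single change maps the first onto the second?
The transformation is: heavily desaturated.

All colors are more muted and greyish — a global saturation change.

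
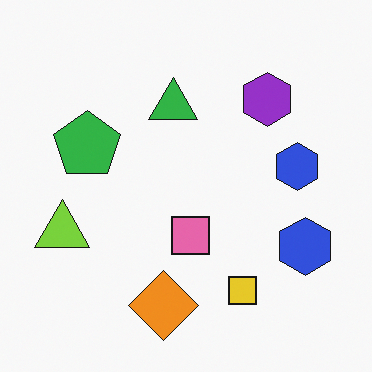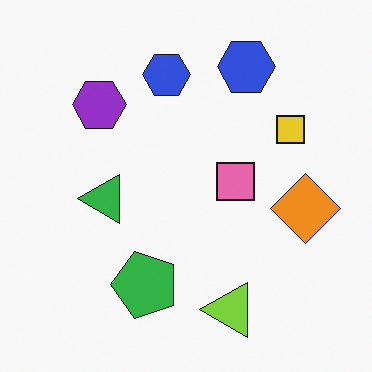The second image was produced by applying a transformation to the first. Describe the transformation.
The second image is the first rotated 90° counter-clockwise.

The lime triangle sits in the left of the first image and the bottom of the second — consistent with a whole-image 90° counter-clockwise rotation.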